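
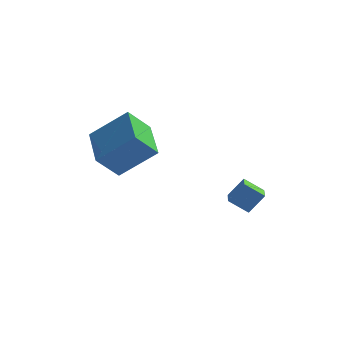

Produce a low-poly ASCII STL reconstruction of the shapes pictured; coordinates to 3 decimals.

solid 
facet normal -0.548 -0.272 -0.791
outer loop
vertex 2.185 -1.323 0.048
vertex 1.955 -0.227 -0.17
vertex 3.013 -1.266 -0.545
endloop
endfacet
facet normal 0.202 -0.961 0.190
outer loop
vertex 3.605 -0.973 0.31
vertex 2.185 -1.323 0.048
vertex 3.013 -1.266 -0.545
endloop
endfacet
facet normal -0.547 -0.272 -0.791
outer loop
vertex 3.013 -1.266 -0.545
vertex 1.955 -0.227 -0.17
vertex 2.783 -0.171 -0.762
endloop
endfacet
facet normal 0.812 0.055 -0.581
outer loop
vertex 2.783 -0.171 -0.762
vertex 3.605 -0.973 0.31
vertex 3.013 -1.266 -0.545
endloop
endfacet
facet normal -0.812 -0.055 0.581
outer loop
vertex 2.185 -1.323 0.048
vertex 2.547 0.066 0.685
vertex 1.955 -0.227 -0.17
endloop
endfacet
facet normal 0.202 -0.961 0.191
outer loop
vertex 2.777 -1.029 0.902
vertex 2.185 -1.323 0.048
vertex 3.605 -0.973 0.31
endloop
endfacet
facet normal -0.812 -0.055 0.582
outer loop
vertex 2.777 -1.029 0.902
vertex 2.547 0.066 0.685
vertex 2.185 -1.323 0.048
endloop
endfacet
facet normal -0.201 0.961 -0.190
outer loop
vertex 1.955 -0.227 -0.17
vertex 2.547 0.066 0.685
vertex 2.783 -0.171 -0.762
endloop
endfacet
facet normal 0.812 0.055 -0.582
outer loop
vertex 3.375 0.123 0.092
vertex 3.605 -0.973 0.31
vertex 2.783 -0.171 -0.762
endloop
endfacet
facet normal -0.202 0.961 -0.190
outer loop
vertex 2.783 -0.171 -0.762
vertex 2.547 0.066 0.685
vertex 3.375 0.123 0.092
endloop
endfacet
facet normal 0.547 0.272 0.791
outer loop
vertex 3.375 0.123 0.092
vertex 2.777 -1.029 0.902
vertex 3.605 -0.973 0.31
endloop
endfacet
facet normal 0.548 0.272 0.791
outer loop
vertex 2.547 0.066 0.685
vertex 2.777 -1.029 0.902
vertex 3.375 0.123 0.092
endloop
endfacet
facet normal -0.536 -0.436 0.723
outer loop
vertex -0.688 -4.824 4.768
vertex -1.445 -3.007 5.303
vertex -2.174 -5.075 3.515
endloop
endfacet
facet normal 0.371 -0.891 -0.262
outer loop
vertex -1.435 -4.473 2.517
vertex -0.688 -4.824 4.768
vertex -2.174 -5.075 3.515
endloop
endfacet
facet normal -0.536 -0.436 0.723
outer loop
vertex -2.174 -5.075 3.515
vertex -1.445 -3.007 5.303
vertex -2.932 -3.258 4.05
endloop
endfacet
facet normal -0.758 -0.128 -0.639
outer loop
vertex -2.932 -3.258 4.05
vertex -1.435 -4.473 2.517
vertex -2.174 -5.075 3.515
endloop
endfacet
facet normal 0.759 0.128 0.639
outer loop
vertex -0.688 -4.824 4.768
vertex -0.706 -2.405 4.305
vertex -1.445 -3.007 5.303
endloop
endfacet
facet normal 0.371 -0.891 -0.262
outer loop
vertex 0.052 -4.222 3.77
vertex -0.688 -4.824 4.768
vertex -1.435 -4.473 2.517
endloop
endfacet
facet normal 0.758 0.128 0.639
outer loop
vertex 0.052 -4.222 3.77
vertex -0.706 -2.405 4.305
vertex -0.688 -4.824 4.768
endloop
endfacet
facet normal -0.371 0.891 0.262
outer loop
vertex -1.445 -3.007 5.303
vertex -0.706 -2.405 4.305
vertex -2.932 -3.258 4.05
endloop
endfacet
facet normal -0.758 -0.128 -0.639
outer loop
vertex -2.192 -2.656 3.052
vertex -1.435 -4.473 2.517
vertex -2.932 -3.258 4.05
endloop
endfacet
facet normal -0.371 0.891 0.262
outer loop
vertex -2.932 -3.258 4.05
vertex -0.706 -2.405 4.305
vertex -2.192 -2.656 3.052
endloop
endfacet
facet normal 0.536 0.436 -0.723
outer loop
vertex -2.192 -2.656 3.052
vertex 0.052 -4.222 3.77
vertex -1.435 -4.473 2.517
endloop
endfacet
facet normal 0.536 0.436 -0.723
outer loop
vertex -0.706 -2.405 4.305
vertex 0.052 -4.222 3.77
vertex -2.192 -2.656 3.052
endloop
endfacet

endsolid


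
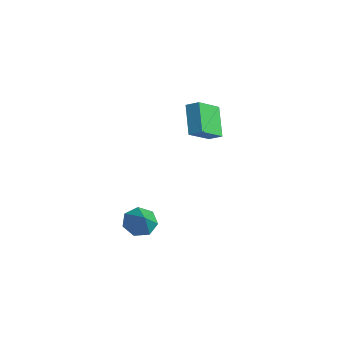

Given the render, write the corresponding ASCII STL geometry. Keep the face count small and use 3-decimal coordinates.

solid 
facet normal -0.645 0.314 0.696
outer loop
vertex -1.073 3.068 4.726
vertex -0.395 3.525 5.148
vertex -1.479 4.694 3.616
endloop
endfacet
facet normal -0.737 -0.497 -0.459
outer loop
vertex -0.085 4.015 2.112
vertex -1.073 3.068 4.726
vertex -1.479 4.694 3.616
endloop
endfacet
facet normal -0.645 0.314 0.696
outer loop
vertex -1.479 4.694 3.616
vertex -0.395 3.525 5.148
vertex -0.801 5.151 4.038
endloop
endfacet
facet normal -0.202 0.809 -0.552
outer loop
vertex -0.801 5.151 4.038
vertex -0.085 4.015 2.112
vertex -1.479 4.694 3.616
endloop
endfacet
facet normal 0.202 -0.809 0.552
outer loop
vertex -1.073 3.068 4.726
vertex 0.999 2.846 3.644
vertex -0.395 3.525 5.148
endloop
endfacet
facet normal -0.737 -0.497 -0.459
outer loop
vertex 0.321 2.389 3.222
vertex -1.073 3.068 4.726
vertex -0.085 4.015 2.112
endloop
endfacet
facet normal 0.202 -0.809 0.552
outer loop
vertex 0.321 2.389 3.222
vertex 0.999 2.846 3.644
vertex -1.073 3.068 4.726
endloop
endfacet
facet normal 0.737 0.497 0.459
outer loop
vertex -0.395 3.525 5.148
vertex 0.999 2.846 3.644
vertex -0.801 5.151 4.038
endloop
endfacet
facet normal -0.202 0.809 -0.552
outer loop
vertex 0.593 4.472 2.534
vertex -0.085 4.015 2.112
vertex -0.801 5.151 4.038
endloop
endfacet
facet normal 0.737 0.497 0.459
outer loop
vertex -0.801 5.151 4.038
vertex 0.999 2.846 3.644
vertex 0.593 4.472 2.534
endloop
endfacet
facet normal 0.645 -0.314 -0.696
outer loop
vertex 0.593 4.472 2.534
vertex 0.321 2.389 3.222
vertex -0.085 4.015 2.112
endloop
endfacet
facet normal 0.645 -0.314 -0.696
outer loop
vertex 0.999 2.846 3.644
vertex 0.321 2.389 3.222
vertex 0.593 4.472 2.534
endloop
endfacet
facet normal -0.685 0.219 -0.695
outer loop
vertex 0.193 -0.137 -4.358
vertex -0.572 -0.313 -3.66
vertex -0.071 0.586 -3.87
endloop
endfacet
facet normal 0.917 0.390 -0.081
outer loop
vertex 0.193 -0.137 -4.358
vertex -0.071 0.586 -3.87
vertex 0.592 -0.687 -2.48
endloop
endfacet
facet normal -0.685 0.220 -0.694
outer loop
vertex -0.071 0.586 -3.87
vertex -0.572 -0.313 -3.66
vertex -0.711 0.632 -3.224
endloop
endfacet
facet normal 0.500 0.744 0.443
outer loop
vertex -0.071 0.586 -3.87
vertex -0.711 0.632 -3.224
vertex 0.592 -0.687 -2.48
endloop
endfacet
facet normal -0.685 0.220 -0.695
outer loop
vertex -0.711 0.632 -3.224
vertex -0.572 -0.313 -3.66
vertex -1.247 -0.033 -2.906
endloop
endfacet
facet normal -0.042 0.459 0.888
outer loop
vertex -0.711 0.632 -3.224
vertex -1.247 -0.033 -2.906
vertex 0.592 -0.687 -2.48
endloop
endfacet
facet normal -0.684 0.221 -0.695
outer loop
vertex -1.247 -0.033 -2.906
vertex -0.572 -0.313 -3.66
vertex -1.275 -0.909 -3.157
endloop
endfacet
facet normal -0.303 -0.254 0.919
outer loop
vertex -1.247 -0.033 -2.906
vertex -1.275 -0.909 -3.157
vertex 0.592 -0.687 -2.48
endloop
endfacet
facet normal -0.684 0.221 -0.695
outer loop
vertex -1.275 -0.909 -3.157
vertex -0.572 -0.313 -3.66
vertex -0.773 -1.336 -3.787
endloop
endfacet
facet normal -0.084 -0.855 0.512
outer loop
vertex -1.275 -0.909 -3.157
vertex -0.773 -1.336 -3.787
vertex 0.592 -0.687 -2.48
endloop
endfacet
facet normal -0.684 0.221 -0.695
outer loop
vertex -0.773 -1.336 -3.787
vertex -0.572 -0.313 -3.66
vertex -0.12 -0.992 -4.321
endloop
endfacet
facet normal 0.449 -0.893 -0.026
outer loop
vertex -0.773 -1.336 -3.787
vertex -0.12 -0.992 -4.321
vertex 0.592 -0.687 -2.48
endloop
endfacet
facet normal -0.685 0.221 -0.695
outer loop
vertex -0.12 -0.992 -4.321
vertex -0.572 -0.313 -3.66
vertex 0.193 -0.137 -4.358
endloop
endfacet
facet normal 0.895 -0.340 -0.290
outer loop
vertex -0.12 -0.992 -4.321
vertex 0.193 -0.137 -4.358
vertex 0.592 -0.687 -2.48
endloop
endfacet

endsolid


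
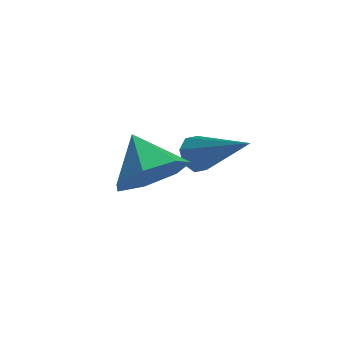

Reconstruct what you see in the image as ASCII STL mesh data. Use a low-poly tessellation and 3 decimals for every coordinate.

solid 
facet normal 0.810 -0.367 -0.457
outer loop
vertex 0.358 0.572 0.599
vertex -0.192 0.345 -0.193
vertex 0.297 1.184 0.0
endloop
endfacet
facet normal 0.015 0.700 0.714
outer loop
vertex 0.358 0.572 0.599
vertex 0.297 1.184 0.0
vertex -1.228 0.815 0.393
endloop
endfacet
facet normal 0.810 -0.367 -0.457
outer loop
vertex 0.297 1.184 0.0
vertex -0.192 0.345 -0.193
vertex -0.131 1.165 -0.744
endloop
endfacet
facet normal -0.211 0.973 0.096
outer loop
vertex 0.297 1.184 0.0
vertex -0.131 1.165 -0.744
vertex -1.228 0.815 0.393
endloop
endfacet
facet normal 0.810 -0.367 -0.457
outer loop
vertex -0.131 1.165 -0.744
vertex -0.192 0.345 -0.193
vertex -0.605 0.528 -1.073
endloop
endfacet
facet normal -0.626 0.671 -0.397
outer loop
vertex -0.131 1.165 -0.744
vertex -0.605 0.528 -1.073
vertex -1.228 0.815 0.393
endloop
endfacet
facet normal 0.810 -0.368 -0.457
outer loop
vertex -0.605 0.528 -1.073
vertex -0.192 0.345 -0.193
vertex -0.768 -0.246 -0.739
endloop
endfacet
facet normal -0.918 0.023 -0.395
outer loop
vertex -0.605 0.528 -1.073
vertex -0.768 -0.246 -0.739
vertex -1.228 0.815 0.393
endloop
endfacet
facet normal 0.810 -0.367 -0.458
outer loop
vertex -0.768 -0.246 -0.739
vertex -0.192 0.345 -0.193
vertex -0.496 -0.576 0.007
endloop
endfacet
facet normal -0.868 -0.485 0.102
outer loop
vertex -0.768 -0.246 -0.739
vertex -0.496 -0.576 0.007
vertex -1.228 0.815 0.393
endloop
endfacet
facet normal 0.810 -0.367 -0.458
outer loop
vertex -0.496 -0.576 0.007
vertex -0.192 0.345 -0.193
vertex 0.005 -0.212 0.602
endloop
endfacet
facet normal -0.513 -0.469 0.719
outer loop
vertex -0.496 -0.576 0.007
vertex 0.005 -0.212 0.602
vertex -1.228 0.815 0.393
endloop
endfacet
facet normal 0.810 -0.367 -0.458
outer loop
vertex 0.005 -0.212 0.602
vertex -0.192 0.345 -0.193
vertex 0.358 0.572 0.599
endloop
endfacet
facet normal -0.120 0.058 0.991
outer loop
vertex 0.005 -0.212 0.602
vertex 0.358 0.572 0.599
vertex -1.228 0.815 0.393
endloop
endfacet
facet normal -0.751 -0.101 -0.652
outer loop
vertex -0.697 2.542 -2.226
vertex -0.977 2.937 -1.965
vertex -0.615 2.925 -2.38
endloop
endfacet
facet normal 0.793 -0.366 -0.487
outer loop
vertex -0.697 2.542 -2.226
vertex -0.615 2.925 -2.38
vertex 0.557 3.143 -0.635
endloop
endfacet
facet normal -0.751 -0.100 -0.652
outer loop
vertex -0.615 2.925 -2.38
vertex -0.977 2.937 -1.965
vertex -0.745 3.315 -2.29
endloop
endfacet
facet normal 0.747 0.376 -0.549
outer loop
vertex -0.615 2.925 -2.38
vertex -0.745 3.315 -2.29
vertex 0.557 3.143 -0.635
endloop
endfacet
facet normal -0.751 -0.100 -0.653
outer loop
vertex -0.745 3.315 -2.29
vertex -0.977 2.937 -1.965
vertex -1.01 3.484 -2.011
endloop
endfacet
facet normal 0.371 0.907 -0.197
outer loop
vertex -0.745 3.315 -2.29
vertex -1.01 3.484 -2.011
vertex 0.557 3.143 -0.635
endloop
endfacet
facet normal -0.752 -0.100 -0.652
outer loop
vertex -1.01 3.484 -2.011
vertex -0.977 2.937 -1.965
vertex -1.256 3.333 -1.704
endloop
endfacet
facet normal -0.116 0.925 0.362
outer loop
vertex -1.01 3.484 -2.011
vertex -1.256 3.333 -1.704
vertex 0.557 3.143 -0.635
endloop
endfacet
facet normal -0.752 -0.101 -0.651
outer loop
vertex -1.256 3.333 -1.704
vertex -0.977 2.937 -1.965
vertex -1.338 2.95 -1.55
endloop
endfacet
facet normal -0.430 0.415 0.802
outer loop
vertex -1.256 3.333 -1.704
vertex -1.338 2.95 -1.55
vertex 0.557 3.143 -0.635
endloop
endfacet
facet normal -0.752 -0.100 -0.651
outer loop
vertex -1.338 2.95 -1.55
vertex -0.977 2.937 -1.965
vertex -1.208 2.559 -1.64
endloop
endfacet
facet normal -0.384 -0.326 0.864
outer loop
vertex -1.338 2.95 -1.55
vertex -1.208 2.559 -1.64
vertex 0.557 3.143 -0.635
endloop
endfacet
facet normal -0.751 -0.102 -0.652
outer loop
vertex -1.208 2.559 -1.64
vertex -0.977 2.937 -1.965
vertex -0.943 2.39 -1.919
endloop
endfacet
facet normal -0.008 -0.859 0.513
outer loop
vertex -1.208 2.559 -1.64
vertex -0.943 2.39 -1.919
vertex 0.557 3.143 -0.635
endloop
endfacet
facet normal -0.751 -0.102 -0.652
outer loop
vertex -0.943 2.39 -1.919
vertex -0.977 2.937 -1.965
vertex -0.697 2.542 -2.226
endloop
endfacet
facet normal 0.481 -0.876 -0.048
outer loop
vertex -0.943 2.39 -1.919
vertex -0.697 2.542 -2.226
vertex 0.557 3.143 -0.635
endloop
endfacet

endsolid


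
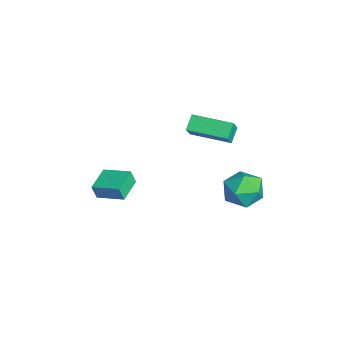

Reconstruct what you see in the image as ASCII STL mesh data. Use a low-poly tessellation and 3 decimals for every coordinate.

solid 
facet normal -0.849 0.514 0.123
outer loop
vertex 0.42 -4.166 -2.772
vertex 1.242 -2.905 -2.365
vertex 0.45 -3.92 -3.595
endloop
endfacet
facet normal -0.527 -0.809 -0.261
outer loop
vertex 1.698 -4.675 -3.775
vertex 0.42 -4.166 -2.772
vertex 0.45 -3.92 -3.595
endloop
endfacet
facet normal -0.849 0.513 0.123
outer loop
vertex 0.45 -3.92 -3.595
vertex 1.242 -2.905 -2.365
vertex 1.272 -2.658 -3.188
endloop
endfacet
facet normal 0.035 0.286 -0.958
outer loop
vertex 1.272 -2.658 -3.188
vertex 1.698 -4.675 -3.775
vertex 0.45 -3.92 -3.595
endloop
endfacet
facet normal -0.035 -0.286 0.958
outer loop
vertex 0.42 -4.166 -2.772
vertex 2.49 -3.66 -2.545
vertex 1.242 -2.905 -2.365
endloop
endfacet
facet normal -0.527 -0.808 -0.262
outer loop
vertex 1.668 -4.922 -2.952
vertex 0.42 -4.166 -2.772
vertex 1.698 -4.675 -3.775
endloop
endfacet
facet normal -0.035 -0.286 0.958
outer loop
vertex 1.668 -4.922 -2.952
vertex 2.49 -3.66 -2.545
vertex 0.42 -4.166 -2.772
endloop
endfacet
facet normal 0.527 0.809 0.262
outer loop
vertex 1.242 -2.905 -2.365
vertex 2.49 -3.66 -2.545
vertex 1.272 -2.658 -3.188
endloop
endfacet
facet normal 0.035 0.286 -0.958
outer loop
vertex 2.52 -3.414 -3.368
vertex 1.698 -4.675 -3.775
vertex 1.272 -2.658 -3.188
endloop
endfacet
facet normal 0.527 0.809 0.261
outer loop
vertex 1.272 -2.658 -3.188
vertex 2.49 -3.66 -2.545
vertex 2.52 -3.414 -3.368
endloop
endfacet
facet normal 0.849 -0.514 -0.123
outer loop
vertex 2.52 -3.414 -3.368
vertex 1.668 -4.922 -2.952
vertex 1.698 -4.675 -3.775
endloop
endfacet
facet normal 0.849 -0.514 -0.123
outer loop
vertex 2.49 -3.66 -2.545
vertex 1.668 -4.922 -2.952
vertex 2.52 -3.414 -3.368
endloop
endfacet
facet normal 0.321 0.934 0.159
outer loop
vertex 3.872 3.267 -2.935
vertex 3.32 3.282 -1.906
vertex 4.426 2.913 -1.971
endloop
endfacet
facet normal 0.786 0.569 -0.242
outer loop
vertex 3.872 3.267 -2.935
vertex 4.426 2.913 -1.971
vertex 4.55 2.318 -2.966
endloop
endfacet
facet normal 0.444 0.344 -0.827
outer loop
vertex 3.872 3.267 -2.935
vertex 4.55 2.318 -2.966
vertex 3.522 2.318 -3.518
endloop
endfacet
facet normal -0.232 0.570 -0.788
outer loop
vertex 3.872 3.267 -2.935
vertex 3.522 2.318 -3.518
vertex 2.762 2.914 -2.863
endloop
endfacet
facet normal -0.309 0.934 -0.179
outer loop
vertex 3.872 3.267 -2.935
vertex 2.762 2.914 -2.863
vertex 3.32 3.282 -1.906
endloop
endfacet
facet normal 0.992 -0.005 0.127
outer loop
vertex 4.55 2.318 -2.966
vertex 4.426 2.913 -1.971
vertex 4.418 1.746 -1.957
endloop
endfacet
facet normal 0.241 0.584 0.775
outer loop
vertex 4.426 2.913 -1.971
vertex 3.32 3.282 -1.906
vertex 3.658 2.342 -1.302
endloop
endfacet
facet normal -0.779 0.584 0.229
outer loop
vertex 3.32 3.282 -1.906
vertex 2.762 2.914 -2.863
vertex 2.63 2.342 -1.854
endloop
endfacet
facet normal -0.655 -0.005 -0.756
outer loop
vertex 2.762 2.914 -2.863
vertex 3.522 2.318 -3.518
vertex 2.754 1.747 -2.849
endloop
endfacet
facet normal 0.440 -0.368 -0.819
outer loop
vertex 3.522 2.318 -3.518
vertex 4.55 2.318 -2.966
vertex 3.86 1.378 -2.914
endloop
endfacet
facet normal 0.232 -0.570 0.788
outer loop
vertex 3.308 1.393 -1.885
vertex 4.418 1.746 -1.957
vertex 3.658 2.342 -1.302
endloop
endfacet
facet normal -0.444 -0.344 0.827
outer loop
vertex 3.308 1.393 -1.885
vertex 3.658 2.342 -1.302
vertex 2.63 2.342 -1.854
endloop
endfacet
facet normal -0.786 -0.569 0.242
outer loop
vertex 3.308 1.393 -1.885
vertex 2.63 2.342 -1.854
vertex 2.754 1.747 -2.849
endloop
endfacet
facet normal -0.321 -0.934 -0.159
outer loop
vertex 3.308 1.393 -1.885
vertex 2.754 1.747 -2.849
vertex 3.86 1.378 -2.914
endloop
endfacet
facet normal 0.309 -0.934 0.179
outer loop
vertex 3.308 1.393 -1.885
vertex 3.86 1.378 -2.914
vertex 4.418 1.746 -1.957
endloop
endfacet
facet normal 0.655 0.005 0.756
outer loop
vertex 3.658 2.342 -1.302
vertex 4.418 1.746 -1.957
vertex 4.426 2.913 -1.971
endloop
endfacet
facet normal -0.440 0.368 0.819
outer loop
vertex 2.63 2.342 -1.854
vertex 3.658 2.342 -1.302
vertex 3.32 3.282 -1.906
endloop
endfacet
facet normal -0.992 0.005 -0.127
outer loop
vertex 2.754 1.747 -2.849
vertex 2.63 2.342 -1.854
vertex 2.762 2.914 -2.863
endloop
endfacet
facet normal -0.241 -0.584 -0.775
outer loop
vertex 3.86 1.378 -2.914
vertex 2.754 1.747 -2.849
vertex 3.522 2.318 -3.518
endloop
endfacet
facet normal 0.779 -0.584 -0.229
outer loop
vertex 4.418 1.746 -1.957
vertex 3.86 1.378 -2.914
vertex 4.55 2.318 -2.966
endloop
endfacet
facet normal -0.507 -0.862 0.002
outer loop
vertex 0.836 0.222 1.344
vertex 0.358 0.501 0.56
vertex 1.519 -0.181 0.785
endloop
endfacet
facet normal 0.498 -0.290 0.817
outer loop
vertex 2.622 1.699 0.78
vertex 0.836 0.222 1.344
vertex 1.519 -0.181 0.785
endloop
endfacet
facet normal -0.507 -0.862 0.003
outer loop
vertex 1.519 -0.181 0.785
vertex 0.358 0.501 0.56
vertex 1.04 0.098 0.0
endloop
endfacet
facet normal 0.704 -0.415 -0.577
outer loop
vertex 1.04 0.098 0.0
vertex 2.622 1.699 0.78
vertex 1.519 -0.181 0.785
endloop
endfacet
facet normal -0.704 0.415 0.577
outer loop
vertex 0.836 0.222 1.344
vertex 1.461 2.381 0.555
vertex 0.358 0.501 0.56
endloop
endfacet
facet normal 0.499 -0.291 0.817
outer loop
vertex 1.94 2.102 1.34
vertex 0.836 0.222 1.344
vertex 2.622 1.699 0.78
endloop
endfacet
facet normal -0.704 0.415 0.577
outer loop
vertex 1.94 2.102 1.34
vertex 1.461 2.381 0.555
vertex 0.836 0.222 1.344
endloop
endfacet
facet normal -0.499 0.290 -0.817
outer loop
vertex 0.358 0.501 0.56
vertex 1.461 2.381 0.555
vertex 1.04 0.098 0.0
endloop
endfacet
facet normal 0.704 -0.415 -0.577
outer loop
vertex 2.144 1.978 -0.004
vertex 2.622 1.699 0.78
vertex 1.04 0.098 0.0
endloop
endfacet
facet normal -0.498 0.290 -0.817
outer loop
vertex 1.04 0.098 0.0
vertex 1.461 2.381 0.555
vertex 2.144 1.978 -0.004
endloop
endfacet
facet normal 0.507 0.862 -0.003
outer loop
vertex 2.144 1.978 -0.004
vertex 1.94 2.102 1.34
vertex 2.622 1.699 0.78
endloop
endfacet
facet normal 0.507 0.862 -0.003
outer loop
vertex 1.461 2.381 0.555
vertex 1.94 2.102 1.34
vertex 2.144 1.978 -0.004
endloop
endfacet

endsolid


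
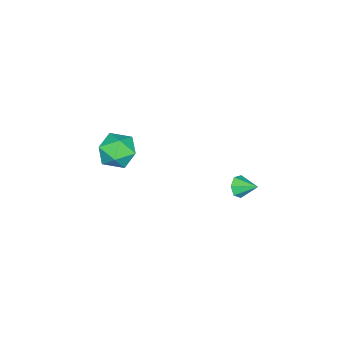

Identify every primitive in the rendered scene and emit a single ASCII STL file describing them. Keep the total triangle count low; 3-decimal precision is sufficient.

solid 
facet normal -0.046 -0.893 -0.447
outer loop
vertex -0.286 2.158 -3.411
vertex -0.554 1.939 -2.946
vertex -0.788 2.186 -3.415
endloop
endfacet
facet normal 0.050 0.807 -0.589
outer loop
vertex -0.286 2.158 -3.411
vertex -0.788 2.186 -3.415
vertex -0.506 2.841 -2.494
endloop
endfacet
facet normal -0.047 -0.893 -0.447
outer loop
vertex -0.788 2.186 -3.415
vertex -0.554 1.939 -2.946
vertex -1.114 2.028 -3.065
endloop
endfacet
facet normal -0.654 0.696 -0.295
outer loop
vertex -0.788 2.186 -3.415
vertex -1.114 2.028 -3.065
vertex -0.506 2.841 -2.494
endloop
endfacet
facet normal -0.047 -0.893 -0.447
outer loop
vertex -1.114 2.028 -3.065
vertex -0.554 1.939 -2.946
vertex -1.018 1.803 -2.625
endloop
endfacet
facet normal -0.849 0.372 0.375
outer loop
vertex -1.114 2.028 -3.065
vertex -1.018 1.803 -2.625
vertex -0.506 2.841 -2.494
endloop
endfacet
facet normal -0.048 -0.893 -0.447
outer loop
vertex -1.018 1.803 -2.625
vertex -0.554 1.939 -2.946
vertex -0.572 1.68 -2.427
endloop
endfacet
facet normal -0.387 0.075 0.919
outer loop
vertex -1.018 1.803 -2.625
vertex -0.572 1.68 -2.427
vertex -0.506 2.841 -2.494
endloop
endfacet
facet normal -0.047 -0.893 -0.447
outer loop
vertex -0.572 1.68 -2.427
vertex -0.554 1.939 -2.946
vertex -0.112 1.752 -2.619
endloop
endfacet
facet normal 0.381 0.032 0.924
outer loop
vertex -0.572 1.68 -2.427
vertex -0.112 1.752 -2.619
vertex -0.506 2.841 -2.494
endloop
endfacet
facet normal -0.047 -0.893 -0.448
outer loop
vertex -0.112 1.752 -2.619
vertex -0.554 1.939 -2.946
vertex 0.015 1.965 -3.057
endloop
endfacet
facet normal 0.880 0.274 0.388
outer loop
vertex -0.112 1.752 -2.619
vertex 0.015 1.965 -3.057
vertex -0.506 2.841 -2.494
endloop
endfacet
facet normal -0.046 -0.893 -0.447
outer loop
vertex 0.015 1.965 -3.057
vertex -0.554 1.939 -2.946
vertex -0.286 2.158 -3.411
endloop
endfacet
facet normal 0.732 0.619 -0.285
outer loop
vertex 0.015 1.965 -3.057
vertex -0.286 2.158 -3.411
vertex -0.506 2.841 -2.494
endloop
endfacet
facet normal -0.454 -0.020 0.891
outer loop
vertex -0.237 -3.109 -1.471
vertex 0.121 -4.027 -1.309
vertex 0.648 -3.228 -1.023
endloop
endfacet
facet normal -0.274 0.647 0.712
outer loop
vertex -0.237 -3.109 -1.471
vertex 0.648 -3.228 -1.023
vertex 0.53 -2.517 -1.714
endloop
endfacet
facet normal -0.590 0.802 0.091
outer loop
vertex -0.237 -3.109 -1.471
vertex 0.53 -2.517 -1.714
vertex -0.069 -2.877 -2.428
endloop
endfacet
facet normal -0.966 0.231 -0.114
outer loop
vertex -0.237 -3.109 -1.471
vertex -0.069 -2.877 -2.428
vertex -0.322 -3.81 -2.177
endloop
endfacet
facet normal -0.882 -0.277 0.381
outer loop
vertex -0.237 -3.109 -1.471
vertex -0.322 -3.81 -2.177
vertex 0.121 -4.027 -1.309
endloop
endfacet
facet normal 0.433 0.664 0.609
outer loop
vertex 0.53 -2.517 -1.714
vertex 0.648 -3.228 -1.023
vertex 1.362 -3.07 -1.703
endloop
endfacet
facet normal 0.140 -0.414 0.899
outer loop
vertex 0.648 -3.228 -1.023
vertex 0.121 -4.027 -1.309
vertex 1.109 -4.003 -1.452
endloop
endfacet
facet normal -0.553 -0.830 0.075
outer loop
vertex 0.121 -4.027 -1.309
vertex -0.322 -3.81 -2.177
vertex 0.51 -4.363 -2.166
endloop
endfacet
facet normal -0.689 -0.008 -0.725
outer loop
vertex -0.322 -3.81 -2.177
vertex -0.069 -2.877 -2.428
vertex 0.392 -3.652 -2.857
endloop
endfacet
facet normal -0.079 0.915 -0.395
outer loop
vertex -0.069 -2.877 -2.428
vertex 0.53 -2.517 -1.714
vertex 0.919 -2.853 -2.571
endloop
endfacet
facet normal 0.966 -0.231 0.114
outer loop
vertex 1.277 -3.771 -2.409
vertex 1.362 -3.07 -1.703
vertex 1.109 -4.003 -1.452
endloop
endfacet
facet normal 0.590 -0.802 -0.091
outer loop
vertex 1.277 -3.771 -2.409
vertex 1.109 -4.003 -1.452
vertex 0.51 -4.363 -2.166
endloop
endfacet
facet normal 0.274 -0.647 -0.712
outer loop
vertex 1.277 -3.771 -2.409
vertex 0.51 -4.363 -2.166
vertex 0.392 -3.652 -2.857
endloop
endfacet
facet normal 0.454 0.020 -0.891
outer loop
vertex 1.277 -3.771 -2.409
vertex 0.392 -3.652 -2.857
vertex 0.919 -2.853 -2.571
endloop
endfacet
facet normal 0.882 0.277 -0.381
outer loop
vertex 1.277 -3.771 -2.409
vertex 0.919 -2.853 -2.571
vertex 1.362 -3.07 -1.703
endloop
endfacet
facet normal 0.689 0.008 0.725
outer loop
vertex 1.109 -4.003 -1.452
vertex 1.362 -3.07 -1.703
vertex 0.648 -3.228 -1.023
endloop
endfacet
facet normal 0.079 -0.915 0.395
outer loop
vertex 0.51 -4.363 -2.166
vertex 1.109 -4.003 -1.452
vertex 0.121 -4.027 -1.309
endloop
endfacet
facet normal -0.433 -0.664 -0.609
outer loop
vertex 0.392 -3.652 -2.857
vertex 0.51 -4.363 -2.166
vertex -0.322 -3.81 -2.177
endloop
endfacet
facet normal -0.140 0.414 -0.899
outer loop
vertex 0.919 -2.853 -2.571
vertex 0.392 -3.652 -2.857
vertex -0.069 -2.877 -2.428
endloop
endfacet
facet normal 0.553 0.830 -0.075
outer loop
vertex 1.362 -3.07 -1.703
vertex 0.919 -2.853 -2.571
vertex 0.53 -2.517 -1.714
endloop
endfacet

endsolid


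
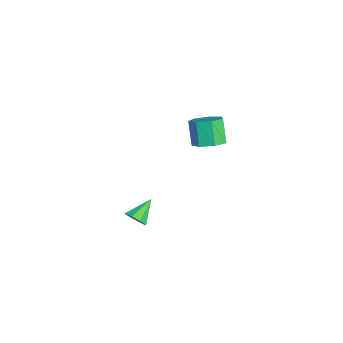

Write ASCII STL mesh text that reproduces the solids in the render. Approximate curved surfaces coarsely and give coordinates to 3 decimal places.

solid 
facet normal 0.509 0.027 -0.860
outer loop
vertex -2.611 1.582 2.419
vertex -3.25 2.292 2.063
vertex -2.381 2.421 2.581
endloop
endfacet
facet normal 0.821 -0.317 0.475
outer loop
vertex -2.611 1.582 2.419
vertex -2.381 2.421 2.581
vertex -3.471 1.537 3.874
endloop
endfacet
facet normal 0.821 -0.316 0.476
outer loop
vertex -3.471 1.537 3.874
vertex -2.381 2.421 2.581
vertex -3.241 2.377 4.035
endloop
endfacet
facet normal -0.509 -0.026 0.860
outer loop
vertex -3.471 1.537 3.874
vertex -3.241 2.377 4.035
vertex -4.11 2.248 3.517
endloop
endfacet
facet normal 0.509 0.025 -0.860
outer loop
vertex -2.381 2.421 2.581
vertex -3.25 2.292 2.063
vertex -2.805 3.163 2.352
endloop
endfacet
facet normal 0.715 0.544 0.439
outer loop
vertex -2.381 2.421 2.581
vertex -2.805 3.163 2.352
vertex -3.241 2.377 4.035
endloop
endfacet
facet normal 0.715 0.544 0.439
outer loop
vertex -3.241 2.377 4.035
vertex -2.805 3.163 2.352
vertex -3.666 3.119 3.807
endloop
endfacet
facet normal -0.509 -0.027 0.860
outer loop
vertex -3.241 2.377 4.035
vertex -3.666 3.119 3.807
vertex -4.11 2.248 3.517
endloop
endfacet
facet normal 0.508 0.026 -0.861
outer loop
vertex -2.805 3.163 2.352
vertex -3.25 2.292 2.063
vertex -3.565 3.25 1.906
endloop
endfacet
facet normal 0.071 0.995 0.072
outer loop
vertex -2.805 3.163 2.352
vertex -3.565 3.25 1.906
vertex -3.666 3.119 3.807
endloop
endfacet
facet normal 0.070 0.995 0.072
outer loop
vertex -3.666 3.119 3.807
vertex -3.565 3.25 1.906
vertex -4.425 3.205 3.36
endloop
endfacet
facet normal -0.510 -0.027 0.860
outer loop
vertex -3.666 3.119 3.807
vertex -4.425 3.205 3.36
vertex -4.11 2.248 3.517
endloop
endfacet
facet normal 0.509 0.026 -0.861
outer loop
vertex -3.565 3.25 1.906
vertex -3.25 2.292 2.063
vertex -4.087 2.615 1.578
endloop
endfacet
facet normal -0.627 0.696 -0.349
outer loop
vertex -3.565 3.25 1.906
vertex -4.087 2.615 1.578
vertex -4.425 3.205 3.36
endloop
endfacet
facet normal -0.627 0.696 -0.349
outer loop
vertex -4.425 3.205 3.36
vertex -4.087 2.615 1.578
vertex -4.947 2.57 3.032
endloop
endfacet
facet normal -0.509 -0.026 0.861
outer loop
vertex -4.425 3.205 3.36
vertex -4.947 2.57 3.032
vertex -4.11 2.248 3.517
endloop
endfacet
facet normal 0.509 0.026 -0.860
outer loop
vertex -4.087 2.615 1.578
vertex -3.25 2.292 2.063
vertex -3.979 1.737 1.615
endloop
endfacet
facet normal -0.852 -0.126 -0.508
outer loop
vertex -4.087 2.615 1.578
vertex -3.979 1.737 1.615
vertex -4.947 2.57 3.032
endloop
endfacet
facet normal -0.852 -0.126 -0.508
outer loop
vertex -4.947 2.57 3.032
vertex -3.979 1.737 1.615
vertex -4.839 1.693 3.069
endloop
endfacet
facet normal -0.509 -0.026 0.861
outer loop
vertex -4.947 2.57 3.032
vertex -4.839 1.693 3.069
vertex -4.11 2.248 3.517
endloop
endfacet
facet normal 0.509 0.027 -0.861
outer loop
vertex -3.979 1.737 1.615
vertex -3.25 2.292 2.063
vertex -3.322 1.277 1.989
endloop
endfacet
facet normal -0.436 -0.854 -0.284
outer loop
vertex -3.979 1.737 1.615
vertex -3.322 1.277 1.989
vertex -4.839 1.693 3.069
endloop
endfacet
facet normal -0.436 -0.854 -0.284
outer loop
vertex -4.839 1.693 3.069
vertex -3.322 1.277 1.989
vertex -4.182 1.233 3.444
endloop
endfacet
facet normal -0.509 -0.026 0.860
outer loop
vertex -4.839 1.693 3.069
vertex -4.182 1.233 3.444
vertex -4.11 2.248 3.517
endloop
endfacet
facet normal 0.509 0.027 -0.860
outer loop
vertex -3.322 1.277 1.989
vertex -3.25 2.292 2.063
vertex -2.611 1.582 2.419
endloop
endfacet
facet normal 0.309 -0.938 0.154
outer loop
vertex -3.322 1.277 1.989
vertex -2.611 1.582 2.419
vertex -4.182 1.233 3.444
endloop
endfacet
facet normal 0.309 -0.939 0.153
outer loop
vertex -4.182 1.233 3.444
vertex -2.611 1.582 2.419
vertex -3.471 1.537 3.874
endloop
endfacet
facet normal -0.509 -0.026 0.860
outer loop
vertex -4.182 1.233 3.444
vertex -3.471 1.537 3.874
vertex -4.11 2.248 3.517
endloop
endfacet
facet normal 0.518 -0.645 -0.562
outer loop
vertex 3.991 -3.268 2.844
vertex 3.651 -3.037 2.266
vertex 4.248 -2.853 2.605
endloop
endfacet
facet normal 0.447 0.222 0.866
outer loop
vertex 3.991 -3.268 2.844
vertex 4.248 -2.853 2.605
vertex 2.869 -2.063 3.114
endloop
endfacet
facet normal 0.518 -0.644 -0.563
outer loop
vertex 4.248 -2.853 2.605
vertex 3.651 -3.037 2.266
vertex 4.154 -2.545 2.166
endloop
endfacet
facet normal 0.562 0.729 0.391
outer loop
vertex 4.248 -2.853 2.605
vertex 4.154 -2.545 2.166
vertex 2.869 -2.063 3.114
endloop
endfacet
facet normal 0.519 -0.645 -0.561
outer loop
vertex 4.154 -2.545 2.166
vertex 3.651 -3.037 2.266
vertex 3.767 -2.526 1.786
endloop
endfacet
facet normal 0.225 0.957 -0.181
outer loop
vertex 4.154 -2.545 2.166
vertex 3.767 -2.526 1.786
vertex 2.869 -2.063 3.114
endloop
endfacet
facet normal 0.517 -0.645 -0.562
outer loop
vertex 3.767 -2.526 1.786
vertex 3.651 -3.037 2.266
vertex 3.311 -2.805 1.687
endloop
endfacet
facet normal -0.363 0.776 -0.516
outer loop
vertex 3.767 -2.526 1.786
vertex 3.311 -2.805 1.687
vertex 2.869 -2.063 3.114
endloop
endfacet
facet normal 0.518 -0.645 -0.562
outer loop
vertex 3.311 -2.805 1.687
vertex 3.651 -3.037 2.266
vertex 3.055 -3.22 1.927
endloop
endfacet
facet normal -0.861 0.290 -0.417
outer loop
vertex 3.311 -2.805 1.687
vertex 3.055 -3.22 1.927
vertex 2.869 -2.063 3.114
endloop
endfacet
facet normal 0.518 -0.644 -0.563
outer loop
vertex 3.055 -3.22 1.927
vertex 3.651 -3.037 2.266
vertex 3.148 -3.528 2.365
endloop
endfacet
facet normal -0.975 -0.214 0.056
outer loop
vertex 3.055 -3.22 1.927
vertex 3.148 -3.528 2.365
vertex 2.869 -2.063 3.114
endloop
endfacet
facet normal 0.519 -0.645 -0.562
outer loop
vertex 3.148 -3.528 2.365
vertex 3.651 -3.037 2.266
vertex 3.536 -3.547 2.745
endloop
endfacet
facet normal -0.638 -0.443 0.629
outer loop
vertex 3.148 -3.528 2.365
vertex 3.536 -3.547 2.745
vertex 2.869 -2.063 3.114
endloop
endfacet
facet normal 0.518 -0.645 -0.562
outer loop
vertex 3.536 -3.547 2.745
vertex 3.651 -3.037 2.266
vertex 3.991 -3.268 2.844
endloop
endfacet
facet normal -0.049 -0.262 0.964
outer loop
vertex 3.536 -3.547 2.745
vertex 3.991 -3.268 2.844
vertex 2.869 -2.063 3.114
endloop
endfacet

endsolid


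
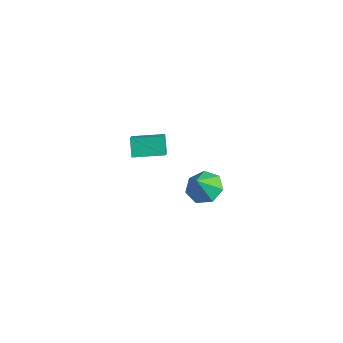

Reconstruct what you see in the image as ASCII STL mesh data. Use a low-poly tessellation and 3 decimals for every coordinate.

solid 
facet normal -0.140 0.504 -0.852
outer loop
vertex 3.574 4.572 -3.444
vertex 2.896 4.167 -3.572
vertex 2.998 4.857 -3.181
endloop
endfacet
facet normal 0.526 0.346 0.777
outer loop
vertex 3.574 4.572 -3.444
vertex 2.998 4.857 -3.181
vertex 3.044 3.633 -2.668
endloop
endfacet
facet normal -0.139 0.504 -0.853
outer loop
vertex 2.998 4.857 -3.181
vertex 2.896 4.167 -3.572
vertex 2.345 4.623 -3.213
endloop
endfacet
facet normal -0.179 0.375 0.910
outer loop
vertex 2.998 4.857 -3.181
vertex 2.345 4.623 -3.213
vertex 3.044 3.633 -2.668
endloop
endfacet
facet normal -0.139 0.503 -0.853
outer loop
vertex 2.345 4.623 -3.213
vertex 2.896 4.167 -3.572
vertex 2.107 4.045 -3.515
endloop
endfacet
facet normal -0.690 -0.091 0.718
outer loop
vertex 2.345 4.623 -3.213
vertex 2.107 4.045 -3.515
vertex 3.044 3.633 -2.668
endloop
endfacet
facet normal -0.139 0.503 -0.853
outer loop
vertex 2.107 4.045 -3.515
vertex 2.896 4.167 -3.572
vertex 2.463 3.559 -3.86
endloop
endfacet
facet normal -0.622 -0.702 0.347
outer loop
vertex 2.107 4.045 -3.515
vertex 2.463 3.559 -3.86
vertex 3.044 3.633 -2.668
endloop
endfacet
facet normal -0.139 0.503 -0.853
outer loop
vertex 2.463 3.559 -3.86
vertex 2.896 4.167 -3.572
vertex 3.145 3.531 -3.988
endloop
endfacet
facet normal -0.027 -0.997 0.075
outer loop
vertex 2.463 3.559 -3.86
vertex 3.145 3.531 -3.988
vertex 3.044 3.633 -2.668
endloop
endfacet
facet normal -0.140 0.503 -0.853
outer loop
vertex 3.145 3.531 -3.988
vertex 2.896 4.167 -3.572
vertex 3.639 3.982 -3.803
endloop
endfacet
facet normal 0.648 -0.754 0.108
outer loop
vertex 3.145 3.531 -3.988
vertex 3.639 3.982 -3.803
vertex 3.044 3.633 -2.668
endloop
endfacet
facet normal -0.140 0.503 -0.853
outer loop
vertex 3.639 3.982 -3.803
vertex 2.896 4.167 -3.572
vertex 3.574 4.572 -3.444
endloop
endfacet
facet normal 0.894 -0.157 0.420
outer loop
vertex 3.639 3.982 -3.803
vertex 3.574 4.572 -3.444
vertex 3.044 3.633 -2.668
endloop
endfacet
facet normal -0.554 0.349 0.756
outer loop
vertex 3.295 0.236 2.323
vertex 4.047 1.244 2.409
vertex 2.453 0.945 1.378
endloop
endfacet
facet normal -0.596 -0.800 -0.069
outer loop
vertex 2.913 0.656 0.751
vertex 3.295 0.236 2.323
vertex 2.453 0.945 1.378
endloop
endfacet
facet normal -0.554 0.348 0.756
outer loop
vertex 2.453 0.945 1.378
vertex 4.047 1.244 2.409
vertex 3.205 1.953 1.465
endloop
endfacet
facet normal -0.580 0.489 -0.651
outer loop
vertex 3.205 1.953 1.465
vertex 2.913 0.656 0.751
vertex 2.453 0.945 1.378
endloop
endfacet
facet normal 0.581 -0.489 0.651
outer loop
vertex 3.295 0.236 2.323
vertex 4.507 0.955 1.782
vertex 4.047 1.244 2.409
endloop
endfacet
facet normal -0.596 -0.800 -0.069
outer loop
vertex 3.755 -0.053 1.695
vertex 3.295 0.236 2.323
vertex 2.913 0.656 0.751
endloop
endfacet
facet normal 0.581 -0.489 0.651
outer loop
vertex 3.755 -0.053 1.695
vertex 4.507 0.955 1.782
vertex 3.295 0.236 2.323
endloop
endfacet
facet normal 0.596 0.800 0.069
outer loop
vertex 4.047 1.244 2.409
vertex 4.507 0.955 1.782
vertex 3.205 1.953 1.465
endloop
endfacet
facet normal -0.581 0.489 -0.651
outer loop
vertex 3.665 1.664 0.837
vertex 2.913 0.656 0.751
vertex 3.205 1.953 1.465
endloop
endfacet
facet normal 0.596 0.800 0.069
outer loop
vertex 3.205 1.953 1.465
vertex 4.507 0.955 1.782
vertex 3.665 1.664 0.837
endloop
endfacet
facet normal 0.554 -0.349 -0.756
outer loop
vertex 3.665 1.664 0.837
vertex 3.755 -0.053 1.695
vertex 2.913 0.656 0.751
endloop
endfacet
facet normal 0.555 -0.349 -0.756
outer loop
vertex 4.507 0.955 1.782
vertex 3.755 -0.053 1.695
vertex 3.665 1.664 0.837
endloop
endfacet

endsolid


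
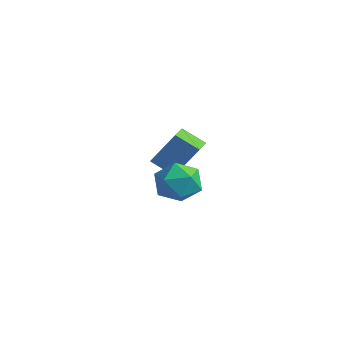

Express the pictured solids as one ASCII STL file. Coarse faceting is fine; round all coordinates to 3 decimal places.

solid 
facet normal -0.503 0.864 -0.032
outer loop
vertex -1.756 1.339 -2.683
vertex -0.849 1.843 -3.343
vertex -2.644 0.76 -4.344
endloop
endfacet
facet normal -0.737 -0.410 0.537
outer loop
vertex -2.211 0.017 -4.317
vertex -1.756 1.339 -2.683
vertex -2.644 0.76 -4.344
endloop
endfacet
facet normal -0.503 0.864 -0.032
outer loop
vertex -2.644 0.76 -4.344
vertex -0.849 1.843 -3.343
vertex -1.737 1.264 -5.004
endloop
endfacet
facet normal -0.451 -0.293 -0.843
outer loop
vertex -1.737 1.264 -5.004
vertex -2.211 0.017 -4.317
vertex -2.644 0.76 -4.344
endloop
endfacet
facet normal 0.451 0.293 0.843
outer loop
vertex -1.756 1.339 -2.683
vertex -0.416 1.1 -3.316
vertex -0.849 1.843 -3.343
endloop
endfacet
facet normal -0.737 -0.410 0.537
outer loop
vertex -1.323 0.596 -2.656
vertex -1.756 1.339 -2.683
vertex -2.211 0.017 -4.317
endloop
endfacet
facet normal 0.451 0.293 0.843
outer loop
vertex -1.323 0.596 -2.656
vertex -0.416 1.1 -3.316
vertex -1.756 1.339 -2.683
endloop
endfacet
facet normal 0.737 0.410 -0.537
outer loop
vertex -0.849 1.843 -3.343
vertex -0.416 1.1 -3.316
vertex -1.737 1.264 -5.004
endloop
endfacet
facet normal -0.451 -0.293 -0.843
outer loop
vertex -1.304 0.521 -4.977
vertex -2.211 0.017 -4.317
vertex -1.737 1.264 -5.004
endloop
endfacet
facet normal 0.737 0.410 -0.537
outer loop
vertex -1.737 1.264 -5.004
vertex -0.416 1.1 -3.316
vertex -1.304 0.521 -4.977
endloop
endfacet
facet normal 0.503 -0.864 0.032
outer loop
vertex -1.304 0.521 -4.977
vertex -1.323 0.596 -2.656
vertex -2.211 0.017 -4.317
endloop
endfacet
facet normal 0.503 -0.864 0.032
outer loop
vertex -0.416 1.1 -3.316
vertex -1.323 0.596 -2.656
vertex -1.304 0.521 -4.977
endloop
endfacet
facet normal -0.317 0.579 0.751
outer loop
vertex 2.365 -2.589 -1.882
vertex 2.935 -3.125 -1.228
vertex 3.326 -2.306 -1.694
endloop
endfacet
facet normal -0.304 0.943 0.137
outer loop
vertex 2.365 -2.589 -1.882
vertex 3.326 -2.306 -1.694
vertex 2.965 -2.284 -2.647
endloop
endfacet
facet normal -0.726 0.604 -0.328
outer loop
vertex 2.365 -2.589 -1.882
vertex 2.965 -2.284 -2.647
vertex 2.351 -3.089 -2.771
endloop
endfacet
facet normal -1.000 0.031 -0.002
outer loop
vertex 2.365 -2.589 -1.882
vertex 2.351 -3.089 -2.771
vertex 2.333 -3.609 -1.893
endloop
endfacet
facet normal -0.747 0.016 0.664
outer loop
vertex 2.365 -2.589 -1.882
vertex 2.333 -3.609 -1.893
vertex 2.935 -3.125 -1.228
endloop
endfacet
facet normal 0.363 0.925 -0.116
outer loop
vertex 2.965 -2.284 -2.647
vertex 3.326 -2.306 -1.694
vertex 3.907 -2.631 -2.467
endloop
endfacet
facet normal 0.341 0.336 0.878
outer loop
vertex 3.326 -2.306 -1.694
vertex 2.935 -3.125 -1.228
vertex 3.889 -3.151 -1.589
endloop
endfacet
facet normal -0.353 -0.575 0.738
outer loop
vertex 2.935 -3.125 -1.228
vertex 2.333 -3.609 -1.893
vertex 3.275 -3.956 -1.713
endloop
endfacet
facet normal -0.762 -0.550 -0.341
outer loop
vertex 2.333 -3.609 -1.893
vertex 2.351 -3.089 -2.771
vertex 2.914 -3.934 -2.666
endloop
endfacet
facet normal -0.319 0.377 -0.870
outer loop
vertex 2.351 -3.089 -2.771
vertex 2.965 -2.284 -2.647
vertex 3.305 -3.115 -3.132
endloop
endfacet
facet normal 1.000 -0.031 0.002
outer loop
vertex 3.875 -3.651 -2.478
vertex 3.907 -2.631 -2.467
vertex 3.889 -3.151 -1.589
endloop
endfacet
facet normal 0.726 -0.604 0.328
outer loop
vertex 3.875 -3.651 -2.478
vertex 3.889 -3.151 -1.589
vertex 3.275 -3.956 -1.713
endloop
endfacet
facet normal 0.304 -0.943 -0.137
outer loop
vertex 3.875 -3.651 -2.478
vertex 3.275 -3.956 -1.713
vertex 2.914 -3.934 -2.666
endloop
endfacet
facet normal 0.317 -0.579 -0.751
outer loop
vertex 3.875 -3.651 -2.478
vertex 2.914 -3.934 -2.666
vertex 3.305 -3.115 -3.132
endloop
endfacet
facet normal 0.747 -0.016 -0.664
outer loop
vertex 3.875 -3.651 -2.478
vertex 3.305 -3.115 -3.132
vertex 3.907 -2.631 -2.467
endloop
endfacet
facet normal 0.762 0.550 0.341
outer loop
vertex 3.889 -3.151 -1.589
vertex 3.907 -2.631 -2.467
vertex 3.326 -2.306 -1.694
endloop
endfacet
facet normal 0.319 -0.377 0.870
outer loop
vertex 3.275 -3.956 -1.713
vertex 3.889 -3.151 -1.589
vertex 2.935 -3.125 -1.228
endloop
endfacet
facet normal -0.363 -0.925 0.116
outer loop
vertex 2.914 -3.934 -2.666
vertex 3.275 -3.956 -1.713
vertex 2.333 -3.609 -1.893
endloop
endfacet
facet normal -0.341 -0.336 -0.878
outer loop
vertex 3.305 -3.115 -3.132
vertex 2.914 -3.934 -2.666
vertex 2.351 -3.089 -2.771
endloop
endfacet
facet normal 0.353 0.575 -0.738
outer loop
vertex 3.907 -2.631 -2.467
vertex 3.305 -3.115 -3.132
vertex 2.965 -2.284 -2.647
endloop
endfacet

endsolid


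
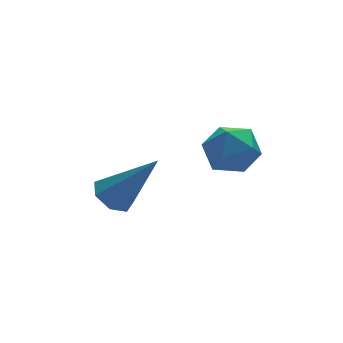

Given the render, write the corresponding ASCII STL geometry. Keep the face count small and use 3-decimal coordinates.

solid 
facet normal -0.458 0.404 -0.792
outer loop
vertex 1.8 3.143 -0.713
vertex 1.373 2.845 -0.618
vertex 1.484 3.33 -0.435
endloop
endfacet
facet normal 0.672 0.671 0.313
outer loop
vertex 1.8 3.143 -0.713
vertex 1.484 3.33 -0.435
vertex 2.107 2.195 0.658
endloop
endfacet
facet normal -0.456 0.404 -0.793
outer loop
vertex 1.484 3.33 -0.435
vertex 1.373 2.845 -0.618
vertex 1.084 3.151 -0.296
endloop
endfacet
facet normal -0.049 0.679 0.733
outer loop
vertex 1.484 3.33 -0.435
vertex 1.084 3.151 -0.296
vertex 2.107 2.195 0.658
endloop
endfacet
facet normal -0.456 0.404 -0.793
outer loop
vertex 1.084 3.151 -0.296
vertex 1.373 2.845 -0.618
vertex 0.901 2.742 -0.399
endloop
endfacet
facet normal -0.633 0.090 0.769
outer loop
vertex 1.084 3.151 -0.296
vertex 0.901 2.742 -0.399
vertex 2.107 2.195 0.658
endloop
endfacet
facet normal -0.456 0.404 -0.793
outer loop
vertex 0.901 2.742 -0.399
vertex 1.373 2.845 -0.618
vertex 1.073 2.41 -0.667
endloop
endfacet
facet normal -0.644 -0.654 0.397
outer loop
vertex 0.901 2.742 -0.399
vertex 1.073 2.41 -0.667
vertex 2.107 2.195 0.658
endloop
endfacet
facet normal -0.456 0.404 -0.793
outer loop
vertex 1.073 2.41 -0.667
vertex 1.373 2.845 -0.618
vertex 1.471 2.406 -0.898
endloop
endfacet
facet normal -0.071 -0.992 -0.105
outer loop
vertex 1.073 2.41 -0.667
vertex 1.471 2.406 -0.898
vertex 2.107 2.195 0.658
endloop
endfacet
facet normal -0.458 0.403 -0.792
outer loop
vertex 1.471 2.406 -0.898
vertex 1.373 2.845 -0.618
vertex 1.794 2.732 -0.919
endloop
endfacet
facet normal 0.652 -0.669 -0.357
outer loop
vertex 1.471 2.406 -0.898
vertex 1.794 2.732 -0.919
vertex 2.107 2.195 0.658
endloop
endfacet
facet normal -0.458 0.404 -0.792
outer loop
vertex 1.794 2.732 -0.919
vertex 1.373 2.845 -0.618
vertex 1.8 3.143 -0.713
endloop
endfacet
facet normal 0.983 0.071 -0.171
outer loop
vertex 1.794 2.732 -0.919
vertex 1.8 3.143 -0.713
vertex 2.107 2.195 0.658
endloop
endfacet
facet normal -0.453 0.503 0.736
outer loop
vertex 3.281 2.442 0.612
vertex 3.714 2.145 1.081
vertex 3.891 2.754 0.774
endloop
endfacet
facet normal -0.478 0.869 0.126
outer loop
vertex 3.281 2.442 0.612
vertex 3.891 2.754 0.774
vertex 3.675 2.732 0.104
endloop
endfacet
facet normal -0.808 0.465 -0.361
outer loop
vertex 3.281 2.442 0.612
vertex 3.675 2.732 0.104
vertex 3.364 2.109 -0.003
endloop
endfacet
facet normal -0.987 -0.151 -0.052
outer loop
vertex 3.281 2.442 0.612
vertex 3.364 2.109 -0.003
vertex 3.388 1.746 0.6
endloop
endfacet
facet normal -0.768 -0.129 0.627
outer loop
vertex 3.281 2.442 0.612
vertex 3.388 1.746 0.6
vertex 3.714 2.145 1.081
endloop
endfacet
facet normal 0.192 0.977 -0.094
outer loop
vertex 3.675 2.732 0.104
vertex 3.891 2.754 0.774
vertex 4.352 2.614 0.26
endloop
endfacet
facet normal 0.233 0.383 0.894
outer loop
vertex 3.891 2.754 0.774
vertex 3.714 2.145 1.081
vertex 4.376 2.251 0.863
endloop
endfacet
facet normal -0.277 -0.639 0.718
outer loop
vertex 3.714 2.145 1.081
vertex 3.388 1.746 0.6
vertex 4.065 1.628 0.756
endloop
endfacet
facet normal -0.631 -0.676 -0.382
outer loop
vertex 3.388 1.746 0.6
vertex 3.364 2.109 -0.003
vertex 3.849 1.606 0.086
endloop
endfacet
facet normal -0.342 0.322 -0.883
outer loop
vertex 3.364 2.109 -0.003
vertex 3.675 2.732 0.104
vertex 4.026 2.215 -0.221
endloop
endfacet
facet normal 0.987 0.151 0.052
outer loop
vertex 4.459 1.918 0.248
vertex 4.352 2.614 0.26
vertex 4.376 2.251 0.863
endloop
endfacet
facet normal 0.808 -0.465 0.361
outer loop
vertex 4.459 1.918 0.248
vertex 4.376 2.251 0.863
vertex 4.065 1.628 0.756
endloop
endfacet
facet normal 0.478 -0.869 -0.126
outer loop
vertex 4.459 1.918 0.248
vertex 4.065 1.628 0.756
vertex 3.849 1.606 0.086
endloop
endfacet
facet normal 0.453 -0.503 -0.736
outer loop
vertex 4.459 1.918 0.248
vertex 3.849 1.606 0.086
vertex 4.026 2.215 -0.221
endloop
endfacet
facet normal 0.768 0.129 -0.627
outer loop
vertex 4.459 1.918 0.248
vertex 4.026 2.215 -0.221
vertex 4.352 2.614 0.26
endloop
endfacet
facet normal 0.631 0.676 0.382
outer loop
vertex 4.376 2.251 0.863
vertex 4.352 2.614 0.26
vertex 3.891 2.754 0.774
endloop
endfacet
facet normal 0.342 -0.322 0.883
outer loop
vertex 4.065 1.628 0.756
vertex 4.376 2.251 0.863
vertex 3.714 2.145 1.081
endloop
endfacet
facet normal -0.192 -0.977 0.094
outer loop
vertex 3.849 1.606 0.086
vertex 4.065 1.628 0.756
vertex 3.388 1.746 0.6
endloop
endfacet
facet normal -0.233 -0.383 -0.894
outer loop
vertex 4.026 2.215 -0.221
vertex 3.849 1.606 0.086
vertex 3.364 2.109 -0.003
endloop
endfacet
facet normal 0.277 0.639 -0.718
outer loop
vertex 4.352 2.614 0.26
vertex 4.026 2.215 -0.221
vertex 3.675 2.732 0.104
endloop
endfacet

endsolid


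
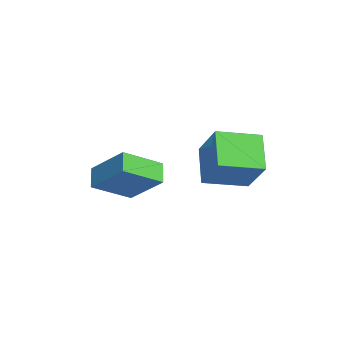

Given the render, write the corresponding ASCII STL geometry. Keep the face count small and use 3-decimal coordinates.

solid 
facet normal -0.711 0.044 0.702
outer loop
vertex 1.998 1.377 1.496
vertex 1.788 3.075 1.178
vertex 0.716 0.98 0.223
endloop
endfacet
facet normal 0.120 -0.976 0.183
outer loop
vertex 1.932 0.905 -0.978
vertex 1.998 1.377 1.496
vertex 0.716 0.98 0.223
endloop
endfacet
facet normal -0.711 0.044 0.701
outer loop
vertex 0.716 0.98 0.223
vertex 1.788 3.075 1.178
vertex 0.507 2.678 -0.096
endloop
endfacet
facet normal -0.693 -0.215 -0.688
outer loop
vertex 0.507 2.678 -0.096
vertex 1.932 0.905 -0.978
vertex 0.716 0.98 0.223
endloop
endfacet
facet normal 0.693 0.215 0.688
outer loop
vertex 1.998 1.377 1.496
vertex 3.004 3.0 -0.023
vertex 1.788 3.075 1.178
endloop
endfacet
facet normal 0.120 -0.976 0.183
outer loop
vertex 3.213 1.302 0.296
vertex 1.998 1.377 1.496
vertex 1.932 0.905 -0.978
endloop
endfacet
facet normal 0.693 0.215 0.688
outer loop
vertex 3.213 1.302 0.296
vertex 3.004 3.0 -0.023
vertex 1.998 1.377 1.496
endloop
endfacet
facet normal -0.120 0.976 -0.183
outer loop
vertex 1.788 3.075 1.178
vertex 3.004 3.0 -0.023
vertex 0.507 2.678 -0.096
endloop
endfacet
facet normal -0.693 -0.215 -0.688
outer loop
vertex 1.722 2.603 -1.296
vertex 1.932 0.905 -0.978
vertex 0.507 2.678 -0.096
endloop
endfacet
facet normal -0.120 0.976 -0.183
outer loop
vertex 0.507 2.678 -0.096
vertex 3.004 3.0 -0.023
vertex 1.722 2.603 -1.296
endloop
endfacet
facet normal 0.711 -0.043 -0.702
outer loop
vertex 1.722 2.603 -1.296
vertex 3.213 1.302 0.296
vertex 1.932 0.905 -0.978
endloop
endfacet
facet normal 0.711 -0.044 -0.702
outer loop
vertex 3.004 3.0 -0.023
vertex 3.213 1.302 0.296
vertex 1.722 2.603 -1.296
endloop
endfacet
facet normal -0.587 -0.545 -0.599
outer loop
vertex 0.325 -2.844 -1.612
vertex -0.416 -2.762 -0.96
vertex -0.226 -1.358 -2.424
endloop
endfacet
facet normal 0.748 -0.083 -0.659
outer loop
vertex 0.896 -0.318 -1.28
vertex 0.325 -2.844 -1.612
vertex -0.226 -1.358 -2.424
endloop
endfacet
facet normal -0.587 -0.545 -0.599
outer loop
vertex -0.226 -1.358 -2.424
vertex -0.416 -2.762 -0.96
vertex -0.966 -1.277 -1.772
endloop
endfacet
facet normal -0.310 0.835 -0.455
outer loop
vertex -0.966 -1.277 -1.772
vertex 0.896 -0.318 -1.28
vertex -0.226 -1.358 -2.424
endloop
endfacet
facet normal 0.309 -0.835 0.456
outer loop
vertex 0.325 -2.844 -1.612
vertex 0.706 -1.722 0.184
vertex -0.416 -2.762 -0.96
endloop
endfacet
facet normal 0.748 -0.083 -0.658
outer loop
vertex 1.446 -1.803 -0.468
vertex 0.325 -2.844 -1.612
vertex 0.896 -0.318 -1.28
endloop
endfacet
facet normal 0.310 -0.834 0.456
outer loop
vertex 1.446 -1.803 -0.468
vertex 0.706 -1.722 0.184
vertex 0.325 -2.844 -1.612
endloop
endfacet
facet normal -0.748 0.083 0.658
outer loop
vertex -0.416 -2.762 -0.96
vertex 0.706 -1.722 0.184
vertex -0.966 -1.277 -1.772
endloop
endfacet
facet normal -0.309 0.834 -0.456
outer loop
vertex 0.155 -0.236 -0.628
vertex 0.896 -0.318 -1.28
vertex -0.966 -1.277 -1.772
endloop
endfacet
facet normal -0.748 0.082 0.658
outer loop
vertex -0.966 -1.277 -1.772
vertex 0.706 -1.722 0.184
vertex 0.155 -0.236 -0.628
endloop
endfacet
facet normal 0.587 0.545 0.599
outer loop
vertex 0.155 -0.236 -0.628
vertex 1.446 -1.803 -0.468
vertex 0.896 -0.318 -1.28
endloop
endfacet
facet normal 0.587 0.545 0.599
outer loop
vertex 0.706 -1.722 0.184
vertex 1.446 -1.803 -0.468
vertex 0.155 -0.236 -0.628
endloop
endfacet

endsolid


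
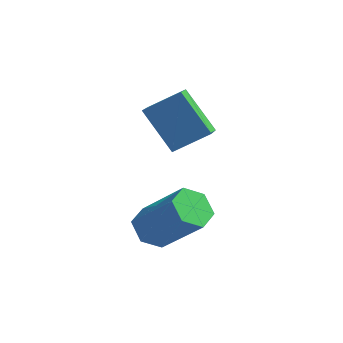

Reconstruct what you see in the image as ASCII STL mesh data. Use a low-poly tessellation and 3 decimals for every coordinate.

solid 
facet normal -0.715 -0.470 -0.518
outer loop
vertex 1.696 2.1 -1.021
vertex 0.469 2.441 0.362
vertex 1.434 2.999 -1.474
endloop
endfacet
facet normal 0.652 -0.181 -0.736
outer loop
vertex 2.471 3.679 -0.722
vertex 1.696 2.1 -1.021
vertex 1.434 2.999 -1.474
endloop
endfacet
facet normal -0.715 -0.469 -0.518
outer loop
vertex 1.434 2.999 -1.474
vertex 0.469 2.441 0.362
vertex 0.208 3.339 -0.091
endloop
endfacet
facet normal -0.251 0.865 -0.435
outer loop
vertex 0.208 3.339 -0.091
vertex 2.471 3.679 -0.722
vertex 1.434 2.999 -1.474
endloop
endfacet
facet normal 0.251 -0.864 0.436
outer loop
vertex 1.696 2.1 -1.021
vertex 1.506 3.121 1.114
vertex 0.469 2.441 0.362
endloop
endfacet
facet normal 0.653 -0.181 -0.735
outer loop
vertex 2.732 2.781 -0.269
vertex 1.696 2.1 -1.021
vertex 2.471 3.679 -0.722
endloop
endfacet
facet normal 0.252 -0.864 0.436
outer loop
vertex 2.732 2.781 -0.269
vertex 1.506 3.121 1.114
vertex 1.696 2.1 -1.021
endloop
endfacet
facet normal -0.653 0.181 0.736
outer loop
vertex 0.469 2.441 0.362
vertex 1.506 3.121 1.114
vertex 0.208 3.339 -0.091
endloop
endfacet
facet normal -0.251 0.864 -0.436
outer loop
vertex 1.244 4.02 0.661
vertex 2.471 3.679 -0.722
vertex 0.208 3.339 -0.091
endloop
endfacet
facet normal -0.653 0.181 0.736
outer loop
vertex 0.208 3.339 -0.091
vertex 1.506 3.121 1.114
vertex 1.244 4.02 0.661
endloop
endfacet
facet normal 0.715 0.469 0.518
outer loop
vertex 1.244 4.02 0.661
vertex 2.732 2.781 -0.269
vertex 2.471 3.679 -0.722
endloop
endfacet
facet normal 0.715 0.469 0.518
outer loop
vertex 1.506 3.121 1.114
vertex 2.732 2.781 -0.269
vertex 1.244 4.02 0.661
endloop
endfacet
facet normal -0.686 0.068 -0.724
outer loop
vertex 2.669 0.184 -3.326
vertex 2.173 -0.258 -2.898
vertex 2.169 0.528 -2.82
endloop
endfacet
facet normal 0.359 0.898 -0.256
outer loop
vertex 2.669 0.184 -3.326
vertex 2.169 0.528 -2.82
vertex 4.123 0.04 -1.79
endloop
endfacet
facet normal 0.359 0.898 -0.256
outer loop
vertex 4.123 0.04 -1.79
vertex 2.169 0.528 -2.82
vertex 3.623 0.384 -1.284
endloop
endfacet
facet normal 0.686 -0.068 0.724
outer loop
vertex 4.123 0.04 -1.79
vertex 3.623 0.384 -1.284
vertex 3.627 -0.402 -1.362
endloop
endfacet
facet normal -0.686 0.068 -0.724
outer loop
vertex 2.169 0.528 -2.82
vertex 2.173 -0.258 -2.898
vertex 1.673 0.087 -2.392
endloop
endfacet
facet normal -0.368 0.827 0.426
outer loop
vertex 2.169 0.528 -2.82
vertex 1.673 0.087 -2.392
vertex 3.623 0.384 -1.284
endloop
endfacet
facet normal -0.368 0.826 0.427
outer loop
vertex 3.623 0.384 -1.284
vertex 1.673 0.087 -2.392
vertex 3.127 -0.058 -0.856
endloop
endfacet
facet normal 0.686 -0.068 0.724
outer loop
vertex 3.623 0.384 -1.284
vertex 3.127 -0.058 -0.856
vertex 3.627 -0.402 -1.362
endloop
endfacet
facet normal -0.686 0.068 -0.724
outer loop
vertex 1.673 0.087 -2.392
vertex 2.173 -0.258 -2.898
vertex 1.677 -0.7 -2.47
endloop
endfacet
facet normal -0.728 -0.071 0.682
outer loop
vertex 1.673 0.087 -2.392
vertex 1.677 -0.7 -2.47
vertex 3.127 -0.058 -0.856
endloop
endfacet
facet normal -0.728 -0.071 0.682
outer loop
vertex 3.127 -0.058 -0.856
vertex 1.677 -0.7 -2.47
vertex 3.131 -0.844 -0.934
endloop
endfacet
facet normal 0.686 -0.068 0.724
outer loop
vertex 3.127 -0.058 -0.856
vertex 3.131 -0.844 -0.934
vertex 3.627 -0.402 -1.362
endloop
endfacet
facet normal -0.686 0.068 -0.724
outer loop
vertex 1.677 -0.7 -2.47
vertex 2.173 -0.258 -2.898
vertex 2.177 -1.044 -2.976
endloop
endfacet
facet normal -0.359 -0.898 0.256
outer loop
vertex 1.677 -0.7 -2.47
vertex 2.177 -1.044 -2.976
vertex 3.131 -0.844 -0.934
endloop
endfacet
facet normal -0.359 -0.898 0.256
outer loop
vertex 3.131 -0.844 -0.934
vertex 2.177 -1.044 -2.976
vertex 3.631 -1.188 -1.44
endloop
endfacet
facet normal 0.686 -0.068 0.724
outer loop
vertex 3.131 -0.844 -0.934
vertex 3.631 -1.188 -1.44
vertex 3.627 -0.402 -1.362
endloop
endfacet
facet normal -0.686 0.068 -0.724
outer loop
vertex 2.177 -1.044 -2.976
vertex 2.173 -0.258 -2.898
vertex 2.673 -0.602 -3.404
endloop
endfacet
facet normal 0.368 -0.826 -0.426
outer loop
vertex 2.177 -1.044 -2.976
vertex 2.673 -0.602 -3.404
vertex 3.631 -1.188 -1.44
endloop
endfacet
facet normal 0.368 -0.827 -0.426
outer loop
vertex 3.631 -1.188 -1.44
vertex 2.673 -0.602 -3.404
vertex 4.127 -0.747 -1.868
endloop
endfacet
facet normal 0.686 -0.068 0.724
outer loop
vertex 3.631 -1.188 -1.44
vertex 4.127 -0.747 -1.868
vertex 3.627 -0.402 -1.362
endloop
endfacet
facet normal -0.686 0.068 -0.724
outer loop
vertex 2.673 -0.602 -3.404
vertex 2.173 -0.258 -2.898
vertex 2.669 0.184 -3.326
endloop
endfacet
facet normal 0.728 0.071 -0.682
outer loop
vertex 2.673 -0.602 -3.404
vertex 2.669 0.184 -3.326
vertex 4.127 -0.747 -1.868
endloop
endfacet
facet normal 0.728 0.071 -0.682
outer loop
vertex 4.127 -0.747 -1.868
vertex 2.669 0.184 -3.326
vertex 4.123 0.04 -1.79
endloop
endfacet
facet normal 0.686 -0.068 0.724
outer loop
vertex 4.127 -0.747 -1.868
vertex 4.123 0.04 -1.79
vertex 3.627 -0.402 -1.362
endloop
endfacet

endsolid


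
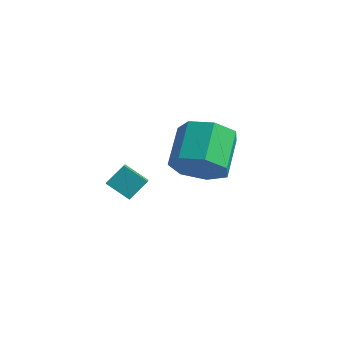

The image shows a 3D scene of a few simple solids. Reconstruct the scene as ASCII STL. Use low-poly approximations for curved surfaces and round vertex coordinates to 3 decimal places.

solid 
facet normal 0.343 -0.785 -0.516
outer loop
vertex 2.517 3.035 -3.83
vertex 1.769 2.398 -3.359
vertex 1.689 2.971 -4.283
endloop
endfacet
facet normal 0.341 0.616 -0.710
outer loop
vertex 2.517 3.035 -3.83
vertex 1.689 2.971 -4.283
vertex 1.919 4.4 -2.932
endloop
endfacet
facet normal 0.340 0.617 -0.710
outer loop
vertex 1.919 4.4 -2.932
vertex 1.689 2.971 -4.283
vertex 1.091 4.336 -3.384
endloop
endfacet
facet normal -0.343 0.784 0.517
outer loop
vertex 1.919 4.4 -2.932
vertex 1.091 4.336 -3.384
vertex 1.171 3.762 -2.461
endloop
endfacet
facet normal 0.344 -0.784 -0.516
outer loop
vertex 1.689 2.971 -4.283
vertex 1.769 2.398 -3.359
vertex 0.921 2.474 -4.04
endloop
endfacet
facet normal -0.473 0.331 -0.817
outer loop
vertex 1.689 2.971 -4.283
vertex 0.921 2.474 -4.04
vertex 1.091 4.336 -3.384
endloop
endfacet
facet normal -0.473 0.331 -0.817
outer loop
vertex 1.091 4.336 -3.384
vertex 0.921 2.474 -4.04
vertex 0.323 3.839 -3.141
endloop
endfacet
facet normal -0.344 0.784 0.517
outer loop
vertex 1.091 4.336 -3.384
vertex 0.323 3.839 -3.141
vertex 1.171 3.762 -2.461
endloop
endfacet
facet normal 0.344 -0.784 -0.516
outer loop
vertex 0.921 2.474 -4.04
vertex 1.769 2.398 -3.359
vertex 0.792 1.92 -3.284
endloop
endfacet
facet normal -0.929 -0.204 -0.308
outer loop
vertex 0.921 2.474 -4.04
vertex 0.792 1.92 -3.284
vertex 0.323 3.839 -3.141
endloop
endfacet
facet normal -0.929 -0.204 -0.308
outer loop
vertex 0.323 3.839 -3.141
vertex 0.792 1.92 -3.284
vertex 0.194 3.285 -2.386
endloop
endfacet
facet normal -0.343 0.784 0.517
outer loop
vertex 0.323 3.839 -3.141
vertex 0.194 3.285 -2.386
vertex 1.171 3.762 -2.461
endloop
endfacet
facet normal 0.344 -0.784 -0.516
outer loop
vertex 0.792 1.92 -3.284
vertex 1.769 2.398 -3.359
vertex 1.398 1.726 -2.585
endloop
endfacet
facet normal -0.686 -0.585 0.432
outer loop
vertex 0.792 1.92 -3.284
vertex 1.398 1.726 -2.585
vertex 0.194 3.285 -2.386
endloop
endfacet
facet normal -0.686 -0.585 0.433
outer loop
vertex 0.194 3.285 -2.386
vertex 1.398 1.726 -2.585
vertex 0.801 3.091 -1.687
endloop
endfacet
facet normal -0.343 0.785 0.516
outer loop
vertex 0.194 3.285 -2.386
vertex 0.801 3.091 -1.687
vertex 1.171 3.762 -2.461
endloop
endfacet
facet normal 0.343 -0.784 -0.517
outer loop
vertex 1.398 1.726 -2.585
vertex 1.769 2.398 -3.359
vertex 2.284 2.037 -2.469
endloop
endfacet
facet normal 0.073 -0.525 0.848
outer loop
vertex 1.398 1.726 -2.585
vertex 2.284 2.037 -2.469
vertex 0.801 3.091 -1.687
endloop
endfacet
facet normal 0.073 -0.526 0.847
outer loop
vertex 0.801 3.091 -1.687
vertex 2.284 2.037 -2.469
vertex 1.686 3.402 -1.57
endloop
endfacet
facet normal -0.344 0.785 0.516
outer loop
vertex 0.801 3.091 -1.687
vertex 1.686 3.402 -1.57
vertex 1.171 3.762 -2.461
endloop
endfacet
facet normal 0.343 -0.784 -0.517
outer loop
vertex 2.284 2.037 -2.469
vertex 1.769 2.398 -3.359
vertex 2.782 2.62 -3.023
endloop
endfacet
facet normal 0.778 -0.071 0.625
outer loop
vertex 2.284 2.037 -2.469
vertex 2.782 2.62 -3.023
vertex 1.686 3.402 -1.57
endloop
endfacet
facet normal 0.778 -0.070 0.624
outer loop
vertex 1.686 3.402 -1.57
vertex 2.782 2.62 -3.023
vertex 2.184 3.985 -2.125
endloop
endfacet
facet normal -0.344 0.785 0.516
outer loop
vertex 1.686 3.402 -1.57
vertex 2.184 3.985 -2.125
vertex 1.171 3.762 -2.461
endloop
endfacet
facet normal 0.343 -0.785 -0.516
outer loop
vertex 2.782 2.62 -3.023
vertex 1.769 2.398 -3.359
vertex 2.517 3.035 -3.83
endloop
endfacet
facet normal 0.896 0.438 -0.069
outer loop
vertex 2.782 2.62 -3.023
vertex 2.517 3.035 -3.83
vertex 2.184 3.985 -2.125
endloop
endfacet
facet normal 0.896 0.438 -0.069
outer loop
vertex 2.184 3.985 -2.125
vertex 2.517 3.035 -3.83
vertex 1.919 4.4 -2.932
endloop
endfacet
facet normal -0.344 0.784 0.516
outer loop
vertex 2.184 3.985 -2.125
vertex 1.919 4.4 -2.932
vertex 1.171 3.762 -2.461
endloop
endfacet
facet normal -0.502 0.675 -0.541
outer loop
vertex 0.309 0.182 -2.5
vertex 1.15 0.372 -3.043
vertex 0.068 -0.482 -3.105
endloop
endfacet
facet normal -0.825 -0.187 0.533
outer loop
vertex 0.67 -1.292 -2.457
vertex 0.309 0.182 -2.5
vertex 0.068 -0.482 -3.105
endloop
endfacet
facet normal -0.502 0.676 -0.539
outer loop
vertex 0.068 -0.482 -3.105
vertex 1.15 0.372 -3.043
vertex 0.909 -0.291 -3.649
endloop
endfacet
facet normal -0.259 -0.713 -0.651
outer loop
vertex 0.909 -0.291 -3.649
vertex 0.67 -1.292 -2.457
vertex 0.068 -0.482 -3.105
endloop
endfacet
facet normal 0.259 0.713 0.651
outer loop
vertex 0.309 0.182 -2.5
vertex 1.752 -0.438 -2.395
vertex 1.15 0.372 -3.043
endloop
endfacet
facet normal -0.826 -0.187 0.533
outer loop
vertex 0.911 -0.629 -1.851
vertex 0.309 0.182 -2.5
vertex 0.67 -1.292 -2.457
endloop
endfacet
facet normal 0.259 0.713 0.651
outer loop
vertex 0.911 -0.629 -1.851
vertex 1.752 -0.438 -2.395
vertex 0.309 0.182 -2.5
endloop
endfacet
facet normal 0.825 0.187 -0.533
outer loop
vertex 1.15 0.372 -3.043
vertex 1.752 -0.438 -2.395
vertex 0.909 -0.291 -3.649
endloop
endfacet
facet normal -0.259 -0.713 -0.651
outer loop
vertex 1.511 -1.102 -3.0
vertex 0.67 -1.292 -2.457
vertex 0.909 -0.291 -3.649
endloop
endfacet
facet normal 0.825 0.186 -0.533
outer loop
vertex 0.909 -0.291 -3.649
vertex 1.752 -0.438 -2.395
vertex 1.511 -1.102 -3.0
endloop
endfacet
facet normal 0.501 -0.676 0.540
outer loop
vertex 1.511 -1.102 -3.0
vertex 0.911 -0.629 -1.851
vertex 0.67 -1.292 -2.457
endloop
endfacet
facet normal 0.503 -0.675 0.540
outer loop
vertex 1.752 -0.438 -2.395
vertex 0.911 -0.629 -1.851
vertex 1.511 -1.102 -3.0
endloop
endfacet

endsolid


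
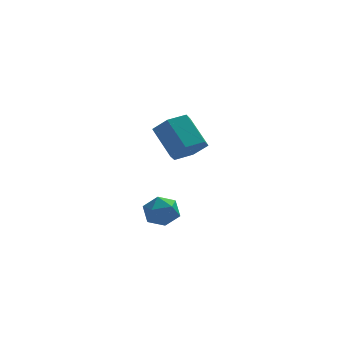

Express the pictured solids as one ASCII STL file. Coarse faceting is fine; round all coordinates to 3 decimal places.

solid 
facet normal 0.390 -0.644 -0.659
outer loop
vertex 3.42 1.966 1.738
vertex 2.511 1.515 1.641
vertex 2.762 2.292 1.03
endloop
endfacet
facet normal 0.657 0.695 -0.291
outer loop
vertex 3.42 1.966 1.738
vertex 2.762 2.292 1.03
vertex 2.699 3.157 2.956
endloop
endfacet
facet normal 0.657 0.696 -0.291
outer loop
vertex 2.699 3.157 2.956
vertex 2.762 2.292 1.03
vertex 2.04 3.483 2.248
endloop
endfacet
facet normal -0.390 0.643 0.659
outer loop
vertex 2.699 3.157 2.956
vertex 2.04 3.483 2.248
vertex 1.789 2.705 2.859
endloop
endfacet
facet normal 0.390 -0.644 -0.658
outer loop
vertex 2.762 2.292 1.03
vertex 2.511 1.515 1.641
vertex 1.852 1.84 0.933
endloop
endfacet
facet normal -0.230 0.624 -0.747
outer loop
vertex 2.762 2.292 1.03
vertex 1.852 1.84 0.933
vertex 2.04 3.483 2.248
endloop
endfacet
facet normal -0.231 0.624 -0.747
outer loop
vertex 2.04 3.483 2.248
vertex 1.852 1.84 0.933
vertex 1.131 3.031 2.151
endloop
endfacet
facet normal -0.390 0.643 0.659
outer loop
vertex 2.04 3.483 2.248
vertex 1.131 3.031 2.151
vertex 1.789 2.705 2.859
endloop
endfacet
facet normal 0.390 -0.644 -0.658
outer loop
vertex 1.852 1.84 0.933
vertex 2.511 1.515 1.641
vertex 1.601 1.063 1.544
endloop
endfacet
facet normal -0.887 -0.071 -0.455
outer loop
vertex 1.852 1.84 0.933
vertex 1.601 1.063 1.544
vertex 1.131 3.031 2.151
endloop
endfacet
facet normal -0.887 -0.071 -0.455
outer loop
vertex 1.131 3.031 2.151
vertex 1.601 1.063 1.544
vertex 0.88 2.254 2.762
endloop
endfacet
facet normal -0.390 0.644 0.659
outer loop
vertex 1.131 3.031 2.151
vertex 0.88 2.254 2.762
vertex 1.789 2.705 2.859
endloop
endfacet
facet normal 0.390 -0.643 -0.659
outer loop
vertex 1.601 1.063 1.544
vertex 2.511 1.515 1.641
vertex 2.26 0.737 2.252
endloop
endfacet
facet normal -0.657 -0.695 0.291
outer loop
vertex 1.601 1.063 1.544
vertex 2.26 0.737 2.252
vertex 0.88 2.254 2.762
endloop
endfacet
facet normal -0.657 -0.695 0.291
outer loop
vertex 0.88 2.254 2.762
vertex 2.26 0.737 2.252
vertex 1.538 1.928 3.47
endloop
endfacet
facet normal -0.390 0.644 0.659
outer loop
vertex 0.88 2.254 2.762
vertex 1.538 1.928 3.47
vertex 1.789 2.705 2.859
endloop
endfacet
facet normal 0.390 -0.643 -0.659
outer loop
vertex 2.26 0.737 2.252
vertex 2.511 1.515 1.641
vertex 3.169 1.189 2.349
endloop
endfacet
facet normal 0.231 -0.624 0.747
outer loop
vertex 2.26 0.737 2.252
vertex 3.169 1.189 2.349
vertex 1.538 1.928 3.47
endloop
endfacet
facet normal 0.230 -0.624 0.747
outer loop
vertex 1.538 1.928 3.47
vertex 3.169 1.189 2.349
vertex 2.448 2.38 3.567
endloop
endfacet
facet normal -0.390 0.644 0.658
outer loop
vertex 1.538 1.928 3.47
vertex 2.448 2.38 3.567
vertex 1.789 2.705 2.859
endloop
endfacet
facet normal 0.390 -0.644 -0.659
outer loop
vertex 3.169 1.189 2.349
vertex 2.511 1.515 1.641
vertex 3.42 1.966 1.738
endloop
endfacet
facet normal 0.887 0.071 0.455
outer loop
vertex 3.169 1.189 2.349
vertex 3.42 1.966 1.738
vertex 2.448 2.38 3.567
endloop
endfacet
facet normal 0.887 0.071 0.455
outer loop
vertex 2.448 2.38 3.567
vertex 3.42 1.966 1.738
vertex 2.699 3.157 2.956
endloop
endfacet
facet normal -0.390 0.644 0.658
outer loop
vertex 2.448 2.38 3.567
vertex 2.699 3.157 2.956
vertex 1.789 2.705 2.859
endloop
endfacet
facet normal 0.189 0.627 0.756
outer loop
vertex 0.756 -2.365 0.492
vertex 0.713 -3.047 1.068
vertex 1.494 -2.829 0.692
endloop
endfacet
facet normal 0.496 0.855 0.154
outer loop
vertex 0.756 -2.365 0.492
vertex 1.494 -2.829 0.692
vertex 1.335 -2.585 -0.153
endloop
endfacet
facet normal -0.016 0.942 -0.336
outer loop
vertex 0.756 -2.365 0.492
vertex 1.335 -2.585 -0.153
vertex 0.456 -2.652 -0.299
endloop
endfacet
facet normal -0.640 0.767 -0.036
outer loop
vertex 0.756 -2.365 0.492
vertex 0.456 -2.652 -0.299
vertex 0.071 -2.938 0.455
endloop
endfacet
facet normal -0.513 0.572 0.639
outer loop
vertex 0.756 -2.365 0.492
vertex 0.071 -2.938 0.455
vertex 0.713 -3.047 1.068
endloop
endfacet
facet normal 0.936 0.343 -0.077
outer loop
vertex 1.335 -2.585 -0.153
vertex 1.494 -2.829 0.692
vertex 1.649 -3.402 0.025
endloop
endfacet
facet normal 0.440 -0.027 0.898
outer loop
vertex 1.494 -2.829 0.692
vertex 0.713 -3.047 1.068
vertex 1.264 -3.688 0.779
endloop
endfacet
facet normal -0.696 -0.113 0.709
outer loop
vertex 0.713 -3.047 1.068
vertex 0.071 -2.938 0.455
vertex 0.385 -3.755 0.633
endloop
endfacet
facet normal -0.901 0.202 -0.383
outer loop
vertex 0.071 -2.938 0.455
vertex 0.456 -2.652 -0.299
vertex 0.226 -3.511 -0.212
endloop
endfacet
facet normal 0.107 0.484 -0.869
outer loop
vertex 0.456 -2.652 -0.299
vertex 1.335 -2.585 -0.153
vertex 1.007 -3.293 -0.588
endloop
endfacet
facet normal 0.640 -0.767 0.036
outer loop
vertex 0.964 -3.975 -0.012
vertex 1.649 -3.402 0.025
vertex 1.264 -3.688 0.779
endloop
endfacet
facet normal 0.016 -0.942 0.336
outer loop
vertex 0.964 -3.975 -0.012
vertex 1.264 -3.688 0.779
vertex 0.385 -3.755 0.633
endloop
endfacet
facet normal -0.496 -0.855 -0.154
outer loop
vertex 0.964 -3.975 -0.012
vertex 0.385 -3.755 0.633
vertex 0.226 -3.511 -0.212
endloop
endfacet
facet normal -0.189 -0.627 -0.756
outer loop
vertex 0.964 -3.975 -0.012
vertex 0.226 -3.511 -0.212
vertex 1.007 -3.293 -0.588
endloop
endfacet
facet normal 0.513 -0.572 -0.639
outer loop
vertex 0.964 -3.975 -0.012
vertex 1.007 -3.293 -0.588
vertex 1.649 -3.402 0.025
endloop
endfacet
facet normal 0.901 -0.202 0.383
outer loop
vertex 1.264 -3.688 0.779
vertex 1.649 -3.402 0.025
vertex 1.494 -2.829 0.692
endloop
endfacet
facet normal -0.107 -0.484 0.869
outer loop
vertex 0.385 -3.755 0.633
vertex 1.264 -3.688 0.779
vertex 0.713 -3.047 1.068
endloop
endfacet
facet normal -0.936 -0.343 0.077
outer loop
vertex 0.226 -3.511 -0.212
vertex 0.385 -3.755 0.633
vertex 0.071 -2.938 0.455
endloop
endfacet
facet normal -0.440 0.027 -0.898
outer loop
vertex 1.007 -3.293 -0.588
vertex 0.226 -3.511 -0.212
vertex 0.456 -2.652 -0.299
endloop
endfacet
facet normal 0.696 0.113 -0.709
outer loop
vertex 1.649 -3.402 0.025
vertex 1.007 -3.293 -0.588
vertex 1.335 -2.585 -0.153
endloop
endfacet

endsolid


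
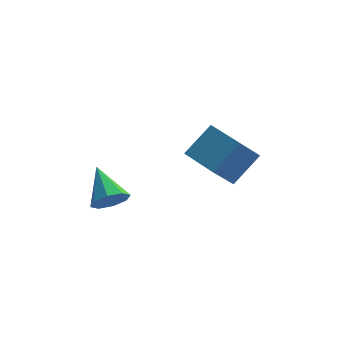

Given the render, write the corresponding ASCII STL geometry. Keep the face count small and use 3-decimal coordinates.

solid 
facet normal 0.336 -0.791 -0.512
outer loop
vertex -0.361 -0.348 -2.597
vertex -0.901 -0.119 -3.306
vertex -0.04 0.083 -3.052
endloop
endfacet
facet normal 0.629 0.292 0.720
outer loop
vertex -0.361 -0.348 -2.597
vertex -0.04 0.083 -3.052
vertex -1.579 1.479 -2.274
endloop
endfacet
facet normal 0.336 -0.791 -0.511
outer loop
vertex -0.04 0.083 -3.052
vertex -0.901 -0.119 -3.306
vertex -0.223 0.395 -3.656
endloop
endfacet
facet normal 0.704 0.695 0.146
outer loop
vertex -0.04 0.083 -3.052
vertex -0.223 0.395 -3.656
vertex -1.579 1.479 -2.274
endloop
endfacet
facet normal 0.336 -0.791 -0.511
outer loop
vertex -0.223 0.395 -3.656
vertex -0.901 -0.119 -3.306
vertex -0.803 0.406 -4.055
endloop
endfacet
facet normal 0.290 0.870 -0.398
outer loop
vertex -0.223 0.395 -3.656
vertex -0.803 0.406 -4.055
vertex -1.579 1.479 -2.274
endloop
endfacet
facet normal 0.337 -0.791 -0.510
outer loop
vertex -0.803 0.406 -4.055
vertex -0.901 -0.119 -3.306
vertex -1.44 0.109 -4.015
endloop
endfacet
facet normal -0.371 0.715 -0.592
outer loop
vertex -0.803 0.406 -4.055
vertex -1.44 0.109 -4.015
vertex -1.579 1.479 -2.274
endloop
endfacet
facet normal 0.336 -0.792 -0.510
outer loop
vertex -1.44 0.109 -4.015
vertex -0.901 -0.119 -3.306
vertex -1.762 -0.321 -3.559
endloop
endfacet
facet normal -0.889 0.322 -0.324
outer loop
vertex -1.44 0.109 -4.015
vertex -1.762 -0.321 -3.559
vertex -1.579 1.479 -2.274
endloop
endfacet
facet normal 0.336 -0.791 -0.511
outer loop
vertex -1.762 -0.321 -3.559
vertex -0.901 -0.119 -3.306
vertex -1.578 -0.633 -2.955
endloop
endfacet
facet normal -0.964 -0.082 0.252
outer loop
vertex -1.762 -0.321 -3.559
vertex -1.578 -0.633 -2.955
vertex -1.579 1.479 -2.274
endloop
endfacet
facet normal 0.336 -0.791 -0.511
outer loop
vertex -1.578 -0.633 -2.955
vertex -0.901 -0.119 -3.306
vertex -0.998 -0.644 -2.557
endloop
endfacet
facet normal -0.550 -0.256 0.795
outer loop
vertex -1.578 -0.633 -2.955
vertex -0.998 -0.644 -2.557
vertex -1.579 1.479 -2.274
endloop
endfacet
facet normal 0.336 -0.791 -0.511
outer loop
vertex -0.998 -0.644 -2.557
vertex -0.901 -0.119 -3.306
vertex -0.361 -0.348 -2.597
endloop
endfacet
facet normal 0.109 -0.102 0.989
outer loop
vertex -0.998 -0.644 -2.557
vertex -0.361 -0.348 -2.597
vertex -1.579 1.479 -2.274
endloop
endfacet
facet normal -0.633 0.773 0.030
outer loop
vertex 2.262 1.775 -1.542
vertex 3.414 2.67 -0.294
vertex 3.166 2.57 -2.947
endloop
endfacet
facet normal -0.600 -0.466 -0.650
outer loop
vertex 4.426 1.03 -3.006
vertex 2.262 1.775 -1.542
vertex 3.166 2.57 -2.947
endloop
endfacet
facet normal -0.633 0.774 0.030
outer loop
vertex 3.166 2.57 -2.947
vertex 3.414 2.67 -0.294
vertex 4.319 3.464 -1.699
endloop
endfacet
facet normal 0.489 0.429 -0.759
outer loop
vertex 4.319 3.464 -1.699
vertex 4.426 1.03 -3.006
vertex 3.166 2.57 -2.947
endloop
endfacet
facet normal -0.489 -0.429 0.759
outer loop
vertex 2.262 1.775 -1.542
vertex 4.674 1.13 -0.353
vertex 3.414 2.67 -0.294
endloop
endfacet
facet normal -0.600 -0.466 -0.650
outer loop
vertex 3.521 0.236 -1.601
vertex 2.262 1.775 -1.542
vertex 4.426 1.03 -3.006
endloop
endfacet
facet normal -0.489 -0.429 0.759
outer loop
vertex 3.521 0.236 -1.601
vertex 4.674 1.13 -0.353
vertex 2.262 1.775 -1.542
endloop
endfacet
facet normal 0.600 0.466 0.650
outer loop
vertex 3.414 2.67 -0.294
vertex 4.674 1.13 -0.353
vertex 4.319 3.464 -1.699
endloop
endfacet
facet normal 0.489 0.429 -0.759
outer loop
vertex 5.578 1.925 -1.758
vertex 4.426 1.03 -3.006
vertex 4.319 3.464 -1.699
endloop
endfacet
facet normal 0.600 0.466 0.650
outer loop
vertex 4.319 3.464 -1.699
vertex 4.674 1.13 -0.353
vertex 5.578 1.925 -1.758
endloop
endfacet
facet normal 0.633 -0.774 -0.029
outer loop
vertex 5.578 1.925 -1.758
vertex 3.521 0.236 -1.601
vertex 4.426 1.03 -3.006
endloop
endfacet
facet normal 0.633 -0.774 -0.031
outer loop
vertex 4.674 1.13 -0.353
vertex 3.521 0.236 -1.601
vertex 5.578 1.925 -1.758
endloop
endfacet

endsolid
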